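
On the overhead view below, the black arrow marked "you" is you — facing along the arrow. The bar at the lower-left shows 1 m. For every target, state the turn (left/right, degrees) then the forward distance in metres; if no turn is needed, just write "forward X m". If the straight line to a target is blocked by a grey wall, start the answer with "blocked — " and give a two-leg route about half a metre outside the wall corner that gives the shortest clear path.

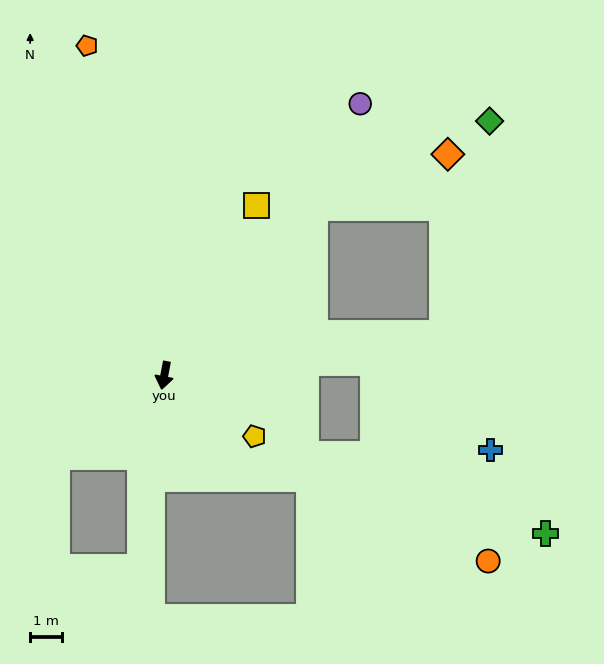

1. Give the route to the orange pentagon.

turn right 156°, forward 10.5 m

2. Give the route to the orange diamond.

blocked — turn left 149°, forward 7.0 m, then turn right 26°, forward 4.4 m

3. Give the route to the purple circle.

turn left 155°, forward 10.4 m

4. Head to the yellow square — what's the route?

turn left 162°, forward 6.0 m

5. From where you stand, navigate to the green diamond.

blocked — turn left 109°, forward 8.7 m, then turn left 69°, forward 6.7 m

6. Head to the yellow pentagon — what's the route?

turn left 67°, forward 3.4 m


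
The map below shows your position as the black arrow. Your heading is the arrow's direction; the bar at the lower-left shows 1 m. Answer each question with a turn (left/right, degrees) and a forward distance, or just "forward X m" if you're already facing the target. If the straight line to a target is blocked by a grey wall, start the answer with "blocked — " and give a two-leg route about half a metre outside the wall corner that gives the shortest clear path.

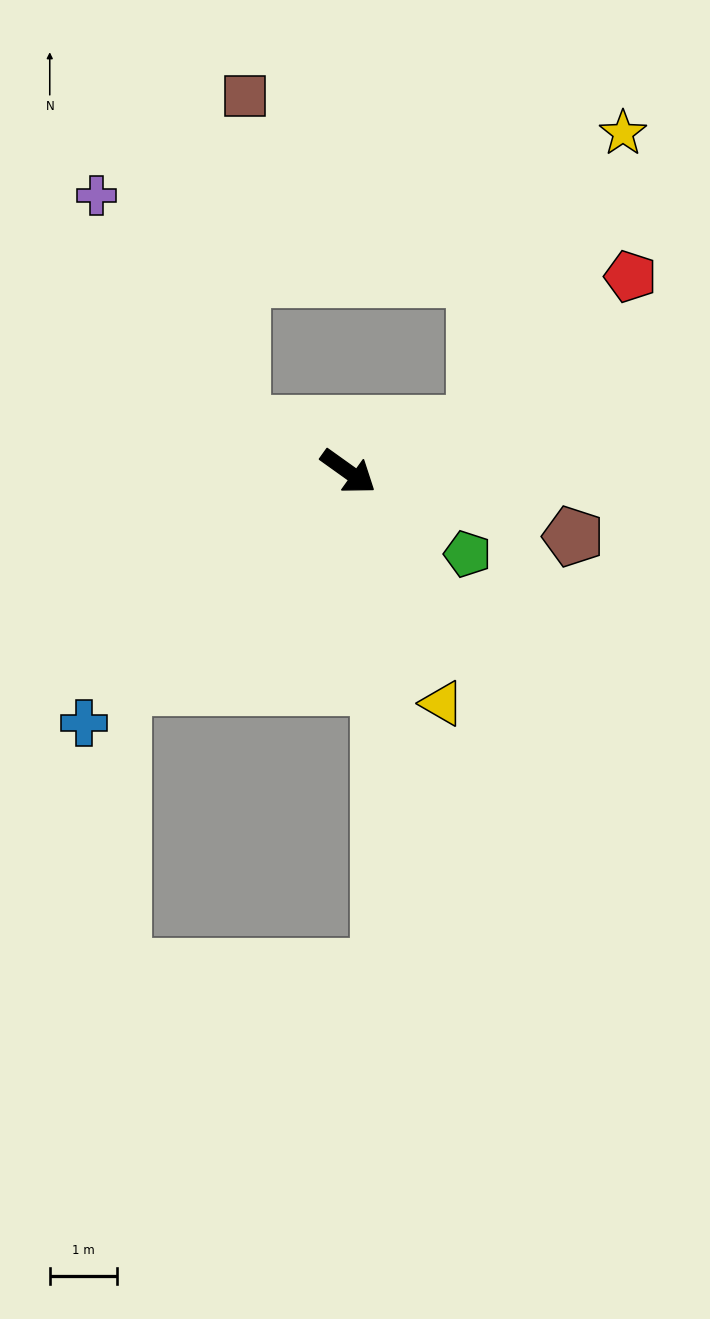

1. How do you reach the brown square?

blocked — turn right 169°, forward 1.7 m, then turn right 66°, forward 4.9 m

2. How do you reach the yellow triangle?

turn right 32°, forward 3.7 m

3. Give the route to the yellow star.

blocked — turn left 56°, forward 2.0 m, then turn left 43°, forward 4.8 m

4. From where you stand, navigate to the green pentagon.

forward 2.2 m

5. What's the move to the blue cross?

turn right 101°, forward 5.4 m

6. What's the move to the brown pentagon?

turn left 19°, forward 3.5 m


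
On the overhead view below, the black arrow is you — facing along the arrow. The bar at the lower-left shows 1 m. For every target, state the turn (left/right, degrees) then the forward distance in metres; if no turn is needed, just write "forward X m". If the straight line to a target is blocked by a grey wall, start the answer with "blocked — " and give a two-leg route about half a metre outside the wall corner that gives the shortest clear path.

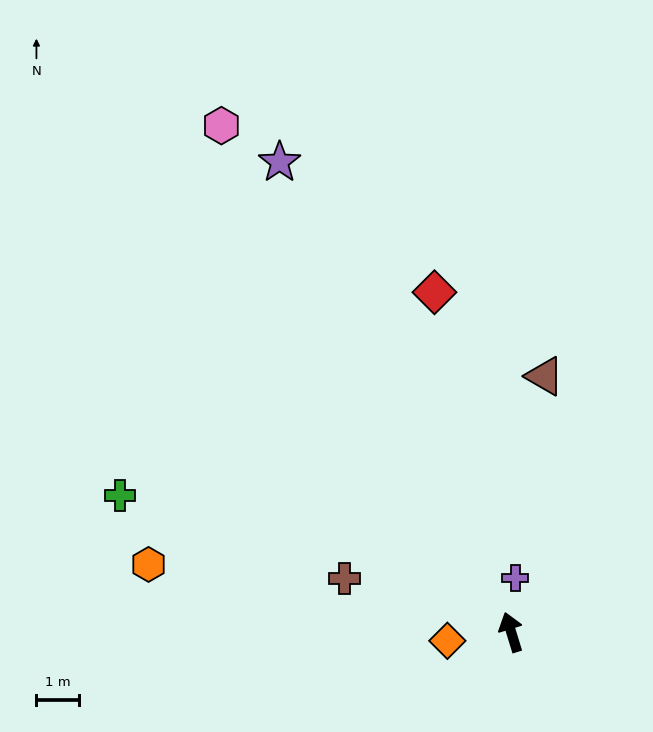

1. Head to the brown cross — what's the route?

turn left 55°, forward 4.1 m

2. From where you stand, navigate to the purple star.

turn left 9°, forward 12.2 m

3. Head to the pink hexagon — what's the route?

turn left 13°, forward 13.6 m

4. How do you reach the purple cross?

turn right 21°, forward 1.3 m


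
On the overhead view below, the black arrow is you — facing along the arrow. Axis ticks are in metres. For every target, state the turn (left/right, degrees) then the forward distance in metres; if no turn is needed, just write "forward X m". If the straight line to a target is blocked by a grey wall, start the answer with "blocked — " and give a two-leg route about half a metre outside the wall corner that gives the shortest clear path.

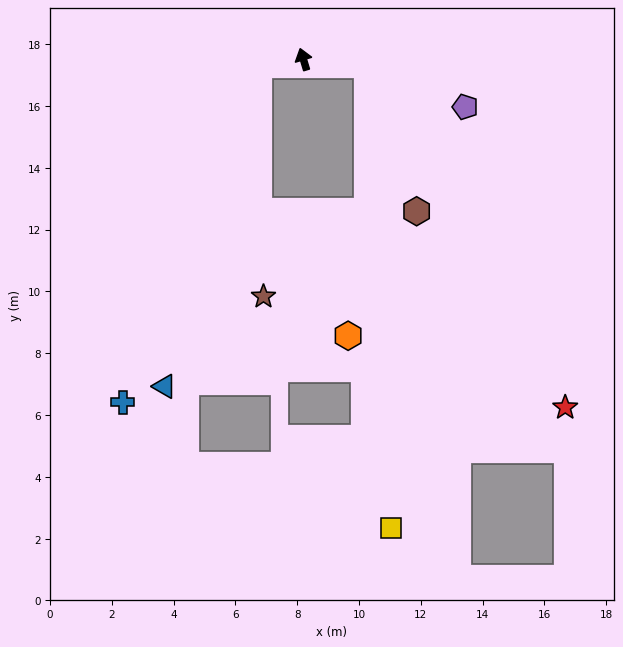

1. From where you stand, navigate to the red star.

blocked — turn right 112°, forward 2.1 m, then turn right 55°, forward 12.8 m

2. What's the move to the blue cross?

blocked — turn left 81°, forward 1.5 m, then turn left 60°, forward 11.8 m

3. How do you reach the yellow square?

blocked — turn right 112°, forward 2.1 m, then turn right 82°, forward 15.0 m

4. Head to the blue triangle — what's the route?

blocked — turn left 81°, forward 1.5 m, then turn left 66°, forward 10.8 m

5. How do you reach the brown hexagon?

blocked — turn right 112°, forward 2.1 m, then turn right 66°, forward 5.0 m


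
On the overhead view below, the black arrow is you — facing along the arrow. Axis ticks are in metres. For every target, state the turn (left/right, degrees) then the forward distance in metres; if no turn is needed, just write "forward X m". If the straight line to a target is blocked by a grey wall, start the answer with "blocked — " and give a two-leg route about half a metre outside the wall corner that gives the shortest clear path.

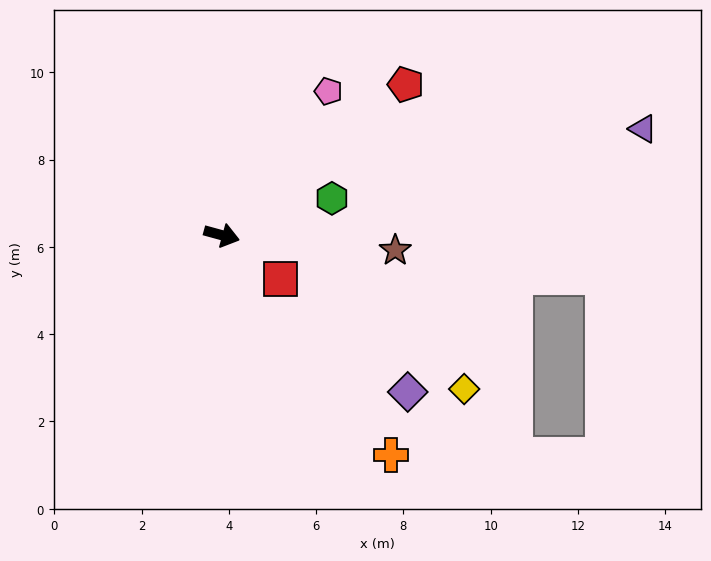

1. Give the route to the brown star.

turn left 10°, forward 4.0 m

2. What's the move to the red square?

turn right 22°, forward 1.7 m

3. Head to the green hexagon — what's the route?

turn left 34°, forward 2.7 m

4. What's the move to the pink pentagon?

turn left 69°, forward 4.1 m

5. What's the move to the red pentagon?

turn left 55°, forward 5.5 m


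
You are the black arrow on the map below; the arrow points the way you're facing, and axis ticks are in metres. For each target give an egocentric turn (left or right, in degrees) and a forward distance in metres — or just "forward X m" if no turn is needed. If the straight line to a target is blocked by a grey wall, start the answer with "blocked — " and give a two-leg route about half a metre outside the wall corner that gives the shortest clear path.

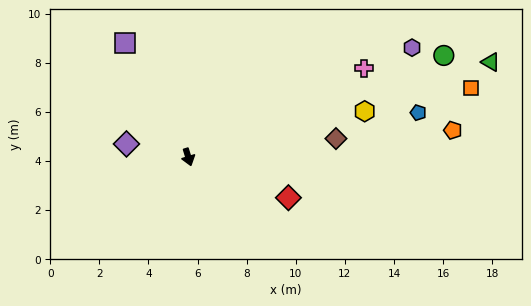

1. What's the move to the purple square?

turn right 168°, forward 5.3 m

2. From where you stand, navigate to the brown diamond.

turn left 80°, forward 6.1 m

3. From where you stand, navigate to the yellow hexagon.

turn left 87°, forward 7.4 m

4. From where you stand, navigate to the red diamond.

turn left 51°, forward 4.4 m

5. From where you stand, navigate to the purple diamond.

turn right 119°, forward 2.6 m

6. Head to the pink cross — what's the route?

turn left 100°, forward 8.0 m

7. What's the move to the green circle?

turn left 95°, forward 11.2 m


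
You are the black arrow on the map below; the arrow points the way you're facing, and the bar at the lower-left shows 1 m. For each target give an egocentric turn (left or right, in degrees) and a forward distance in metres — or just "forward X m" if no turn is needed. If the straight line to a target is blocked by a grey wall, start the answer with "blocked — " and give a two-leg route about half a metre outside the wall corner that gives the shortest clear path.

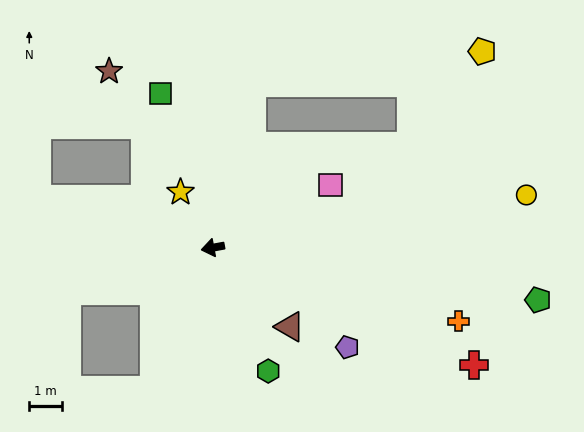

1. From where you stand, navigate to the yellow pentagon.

blocked — turn right 114°, forward 5.1 m, then turn right 69°, forward 7.0 m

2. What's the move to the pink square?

turn right 162°, forward 4.0 m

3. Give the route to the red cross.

turn left 145°, forward 8.6 m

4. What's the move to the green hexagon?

turn left 104°, forward 4.1 m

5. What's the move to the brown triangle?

turn left 124°, forward 3.3 m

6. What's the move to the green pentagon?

turn left 160°, forward 9.9 m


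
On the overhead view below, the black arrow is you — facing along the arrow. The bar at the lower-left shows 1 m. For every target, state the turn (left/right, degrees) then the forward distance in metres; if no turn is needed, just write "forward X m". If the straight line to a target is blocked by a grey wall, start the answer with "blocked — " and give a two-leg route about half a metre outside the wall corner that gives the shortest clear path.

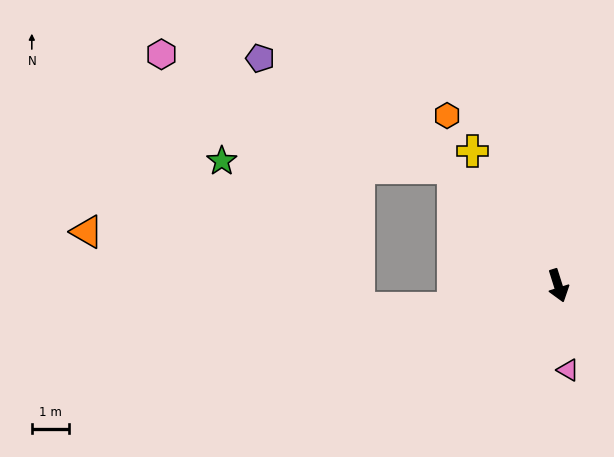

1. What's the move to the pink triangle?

turn right 11°, forward 2.3 m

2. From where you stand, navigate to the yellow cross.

turn right 165°, forward 4.3 m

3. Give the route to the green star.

blocked — turn right 156°, forward 4.2 m, then turn left 47°, forward 6.2 m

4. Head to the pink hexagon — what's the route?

blocked — turn right 156°, forward 4.2 m, then turn left 27°, forward 8.4 m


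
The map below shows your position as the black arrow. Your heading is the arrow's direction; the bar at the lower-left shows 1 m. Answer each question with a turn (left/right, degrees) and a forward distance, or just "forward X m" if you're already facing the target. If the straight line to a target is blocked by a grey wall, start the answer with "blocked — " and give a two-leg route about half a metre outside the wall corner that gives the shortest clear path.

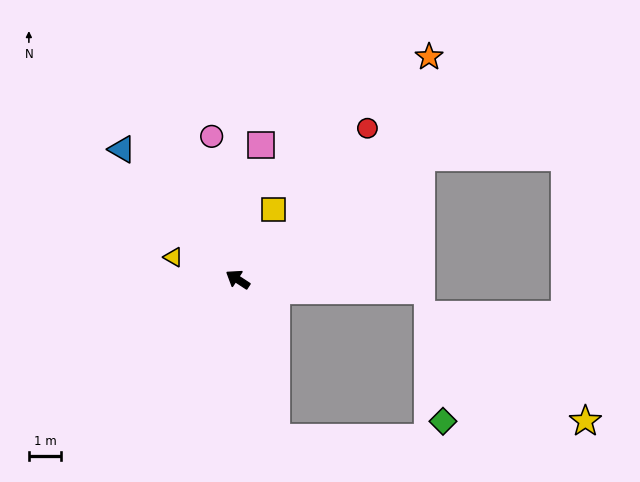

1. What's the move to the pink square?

turn right 67°, forward 4.2 m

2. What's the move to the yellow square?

turn right 84°, forward 2.4 m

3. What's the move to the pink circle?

turn right 46°, forward 4.5 m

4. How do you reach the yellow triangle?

turn left 14°, forward 2.1 m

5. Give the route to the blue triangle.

turn right 15°, forward 5.4 m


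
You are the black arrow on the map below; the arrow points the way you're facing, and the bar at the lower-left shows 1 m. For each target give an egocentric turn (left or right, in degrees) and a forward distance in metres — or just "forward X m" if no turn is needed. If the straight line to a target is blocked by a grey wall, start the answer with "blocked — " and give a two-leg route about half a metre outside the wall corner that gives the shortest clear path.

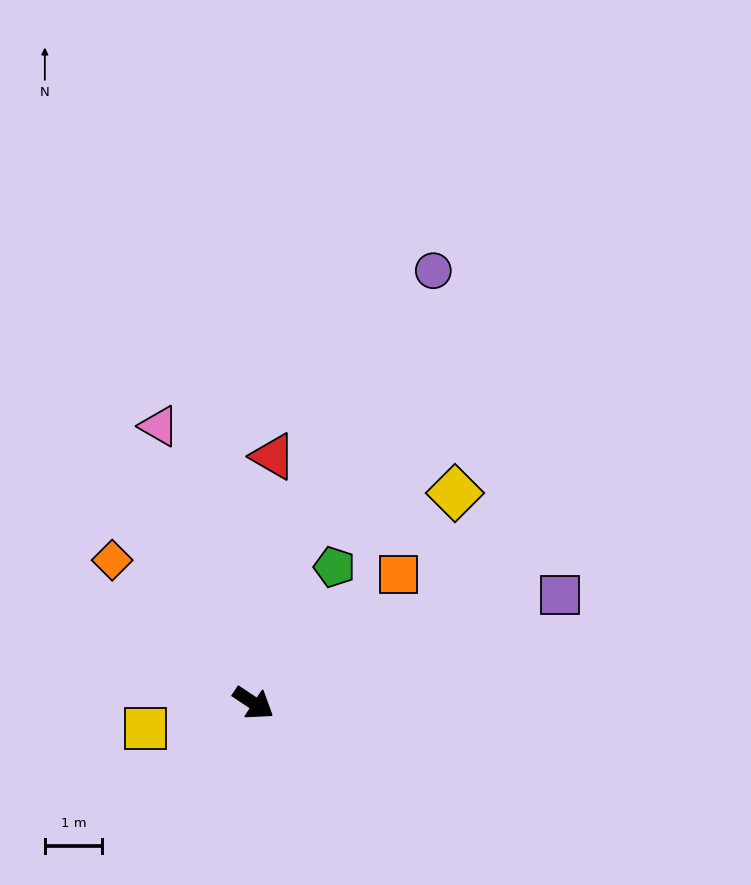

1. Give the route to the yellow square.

turn right 133°, forward 2.0 m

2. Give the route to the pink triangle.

turn left 142°, forward 5.1 m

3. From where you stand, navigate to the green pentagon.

turn left 93°, forward 2.8 m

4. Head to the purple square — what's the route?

turn left 53°, forward 5.7 m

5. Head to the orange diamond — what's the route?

turn left 168°, forward 3.5 m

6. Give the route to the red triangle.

turn left 119°, forward 4.3 m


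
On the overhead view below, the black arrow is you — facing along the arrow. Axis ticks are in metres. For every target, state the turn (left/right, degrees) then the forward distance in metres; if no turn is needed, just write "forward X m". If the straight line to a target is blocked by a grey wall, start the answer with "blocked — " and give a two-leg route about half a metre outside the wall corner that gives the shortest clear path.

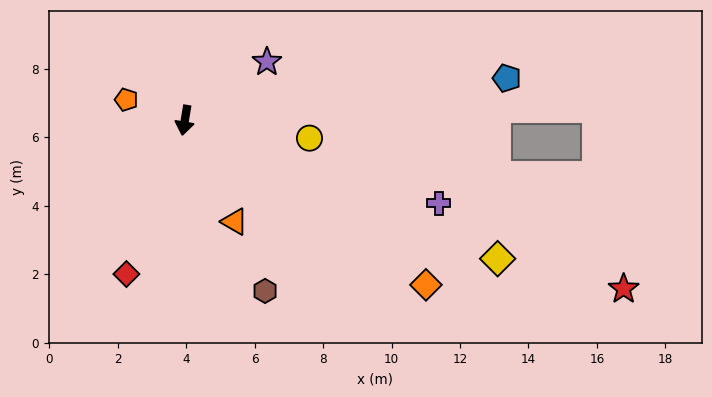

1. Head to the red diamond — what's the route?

turn right 11°, forward 4.8 m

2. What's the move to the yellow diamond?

turn left 76°, forward 10.0 m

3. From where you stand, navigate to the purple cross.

turn left 81°, forward 7.8 m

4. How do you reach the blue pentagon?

turn left 107°, forward 9.5 m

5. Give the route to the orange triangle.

turn left 36°, forward 3.3 m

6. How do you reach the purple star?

turn left 135°, forward 2.9 m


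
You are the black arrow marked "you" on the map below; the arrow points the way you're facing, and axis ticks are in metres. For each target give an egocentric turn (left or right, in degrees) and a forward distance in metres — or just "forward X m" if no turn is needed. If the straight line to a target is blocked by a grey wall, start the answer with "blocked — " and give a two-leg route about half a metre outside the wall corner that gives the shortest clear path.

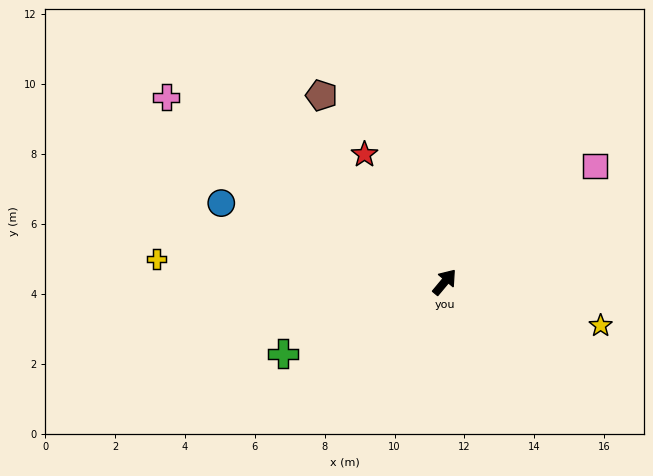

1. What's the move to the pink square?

turn right 12°, forward 5.4 m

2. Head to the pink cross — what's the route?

turn left 96°, forward 9.6 m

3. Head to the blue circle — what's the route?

turn left 110°, forward 6.8 m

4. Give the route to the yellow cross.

turn left 125°, forward 8.3 m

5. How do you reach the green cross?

turn left 154°, forward 5.1 m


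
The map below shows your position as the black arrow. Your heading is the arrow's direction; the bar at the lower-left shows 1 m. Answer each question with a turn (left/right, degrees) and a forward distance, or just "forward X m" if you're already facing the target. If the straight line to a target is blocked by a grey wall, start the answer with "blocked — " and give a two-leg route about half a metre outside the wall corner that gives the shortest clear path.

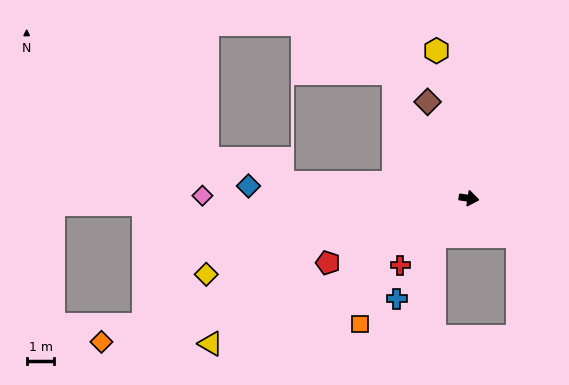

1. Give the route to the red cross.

turn right 127°, forward 3.5 m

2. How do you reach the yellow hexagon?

turn left 111°, forward 5.5 m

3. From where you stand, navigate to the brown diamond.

turn left 122°, forward 3.8 m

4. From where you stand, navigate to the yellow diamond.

turn right 155°, forward 9.9 m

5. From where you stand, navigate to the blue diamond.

turn right 175°, forward 8.0 m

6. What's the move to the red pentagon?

turn right 147°, forward 5.6 m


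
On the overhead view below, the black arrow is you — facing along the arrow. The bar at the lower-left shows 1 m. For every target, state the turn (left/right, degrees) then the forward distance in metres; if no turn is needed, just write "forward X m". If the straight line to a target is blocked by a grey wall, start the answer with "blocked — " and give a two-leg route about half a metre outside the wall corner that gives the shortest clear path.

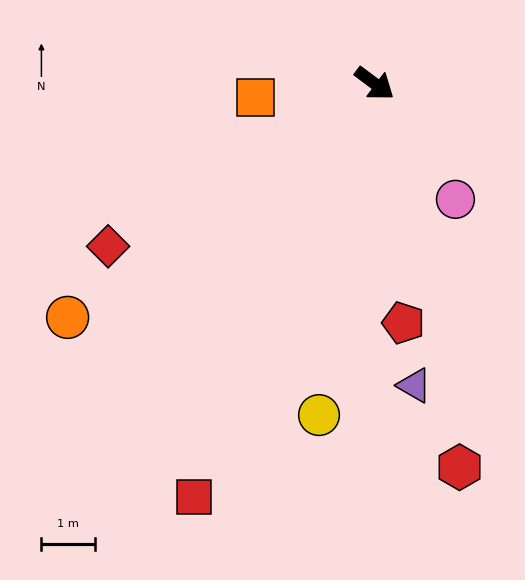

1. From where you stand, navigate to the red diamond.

turn right 112°, forward 5.8 m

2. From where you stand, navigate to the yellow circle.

turn right 63°, forward 6.2 m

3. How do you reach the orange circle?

turn right 106°, forward 7.2 m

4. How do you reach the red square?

turn right 77°, forward 8.4 m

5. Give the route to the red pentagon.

turn right 46°, forward 4.5 m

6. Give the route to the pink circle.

turn right 18°, forward 2.6 m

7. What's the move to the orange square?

turn right 137°, forward 2.2 m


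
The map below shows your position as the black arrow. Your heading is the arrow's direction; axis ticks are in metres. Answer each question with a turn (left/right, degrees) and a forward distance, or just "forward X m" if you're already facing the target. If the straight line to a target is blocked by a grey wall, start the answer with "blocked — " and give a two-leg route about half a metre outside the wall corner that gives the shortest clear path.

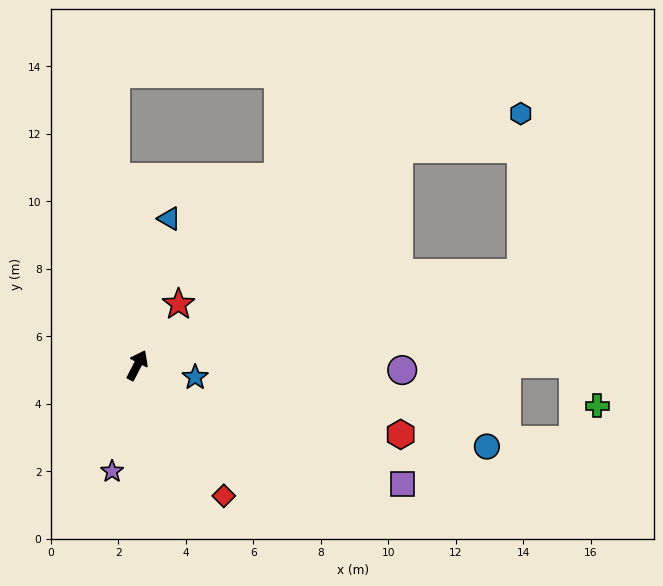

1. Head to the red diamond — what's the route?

turn right 119°, forward 4.6 m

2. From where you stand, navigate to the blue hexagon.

blocked — turn right 49°, forward 11.7 m, then turn left 76°, forward 4.7 m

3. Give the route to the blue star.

turn right 74°, forward 1.8 m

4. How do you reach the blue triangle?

turn left 15°, forward 4.5 m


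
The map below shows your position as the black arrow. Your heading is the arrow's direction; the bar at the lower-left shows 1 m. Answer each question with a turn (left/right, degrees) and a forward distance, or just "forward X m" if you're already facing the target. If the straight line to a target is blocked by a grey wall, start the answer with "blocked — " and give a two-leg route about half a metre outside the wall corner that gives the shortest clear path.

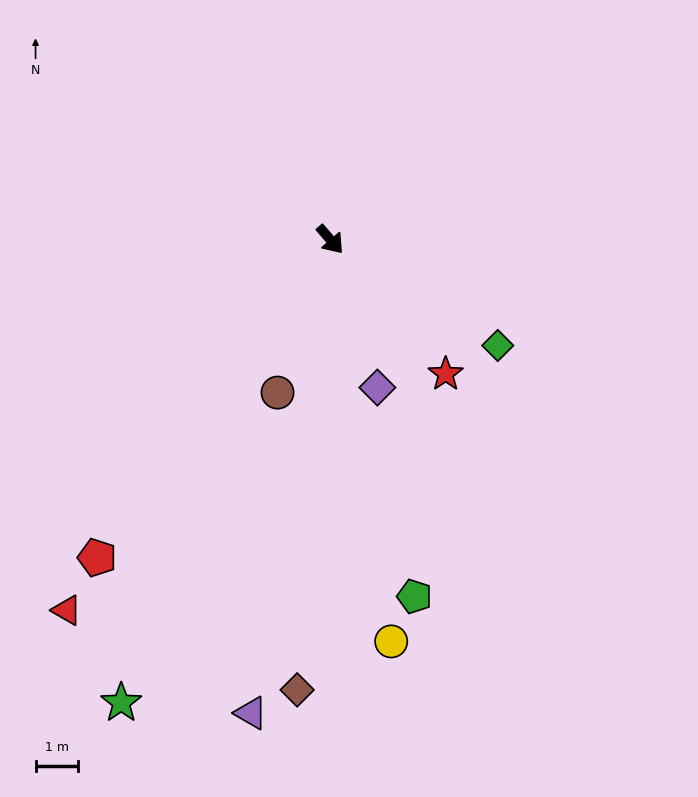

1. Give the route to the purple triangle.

turn right 50°, forward 11.3 m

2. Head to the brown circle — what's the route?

turn right 60°, forward 3.8 m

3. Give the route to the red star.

forward 4.2 m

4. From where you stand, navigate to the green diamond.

turn left 17°, forward 4.6 m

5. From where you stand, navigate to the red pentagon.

turn right 77°, forward 9.3 m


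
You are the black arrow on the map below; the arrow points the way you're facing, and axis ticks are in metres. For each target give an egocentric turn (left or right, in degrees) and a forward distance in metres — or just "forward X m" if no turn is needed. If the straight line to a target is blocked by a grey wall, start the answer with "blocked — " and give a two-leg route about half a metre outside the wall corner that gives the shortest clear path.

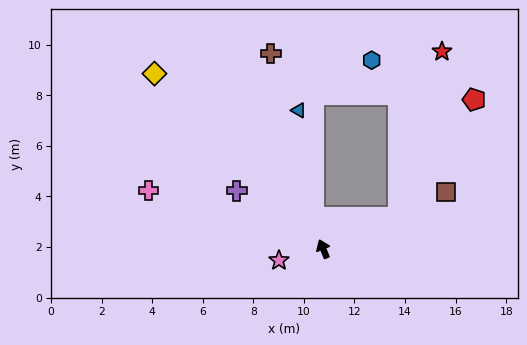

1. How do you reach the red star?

blocked — turn right 90°, forward 3.2 m, then turn left 53°, forward 6.8 m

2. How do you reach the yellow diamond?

turn left 21°, forward 9.6 m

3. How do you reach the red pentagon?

blocked — turn right 90°, forward 3.2 m, then turn left 35°, forward 5.6 m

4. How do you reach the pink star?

turn left 82°, forward 1.8 m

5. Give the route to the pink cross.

turn left 49°, forward 7.3 m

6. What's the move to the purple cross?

turn left 34°, forward 4.1 m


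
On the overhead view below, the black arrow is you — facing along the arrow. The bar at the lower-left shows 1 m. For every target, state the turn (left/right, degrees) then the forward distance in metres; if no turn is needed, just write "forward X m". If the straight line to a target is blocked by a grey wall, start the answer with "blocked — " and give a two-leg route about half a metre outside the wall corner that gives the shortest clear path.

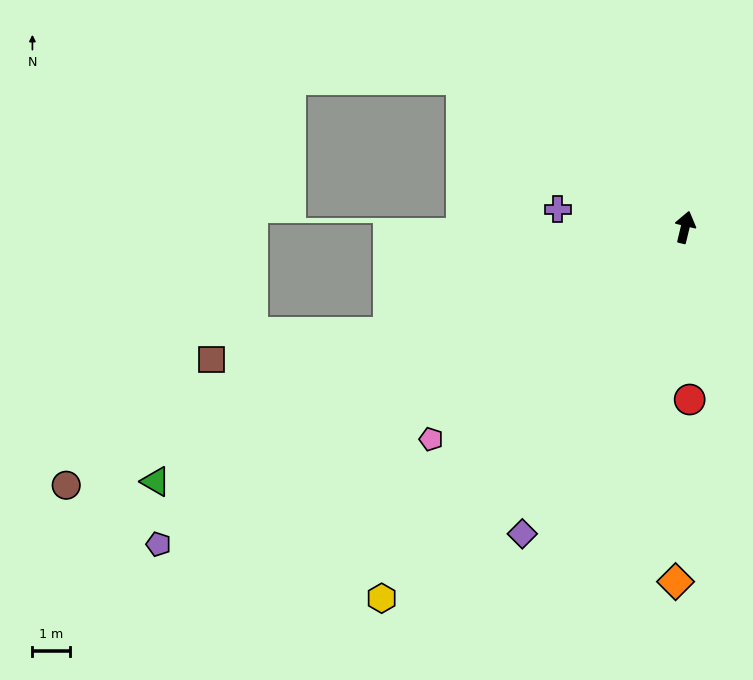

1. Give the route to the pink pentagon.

turn left 143°, forward 8.9 m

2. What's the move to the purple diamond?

turn left 166°, forward 9.3 m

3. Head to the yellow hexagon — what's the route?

turn left 154°, forward 12.9 m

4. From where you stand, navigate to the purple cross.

turn left 96°, forward 3.5 m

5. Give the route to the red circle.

turn right 165°, forward 4.6 m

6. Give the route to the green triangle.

turn left 129°, forward 15.8 m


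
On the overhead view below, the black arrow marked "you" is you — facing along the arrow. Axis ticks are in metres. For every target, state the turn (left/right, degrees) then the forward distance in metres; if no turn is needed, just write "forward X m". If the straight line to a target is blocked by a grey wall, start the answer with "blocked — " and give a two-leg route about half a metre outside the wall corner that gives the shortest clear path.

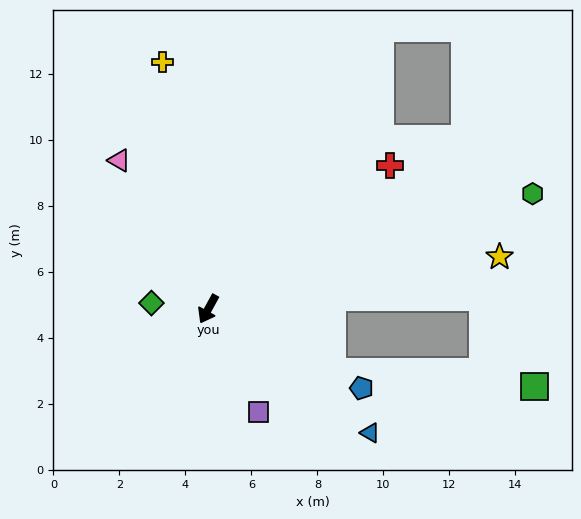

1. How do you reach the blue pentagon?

turn left 91°, forward 5.2 m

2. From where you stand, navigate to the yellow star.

turn left 129°, forward 9.0 m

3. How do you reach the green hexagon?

turn left 138°, forward 10.4 m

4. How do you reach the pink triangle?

turn right 120°, forward 5.2 m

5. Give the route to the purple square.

turn left 55°, forward 3.5 m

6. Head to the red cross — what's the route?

turn left 157°, forward 7.0 m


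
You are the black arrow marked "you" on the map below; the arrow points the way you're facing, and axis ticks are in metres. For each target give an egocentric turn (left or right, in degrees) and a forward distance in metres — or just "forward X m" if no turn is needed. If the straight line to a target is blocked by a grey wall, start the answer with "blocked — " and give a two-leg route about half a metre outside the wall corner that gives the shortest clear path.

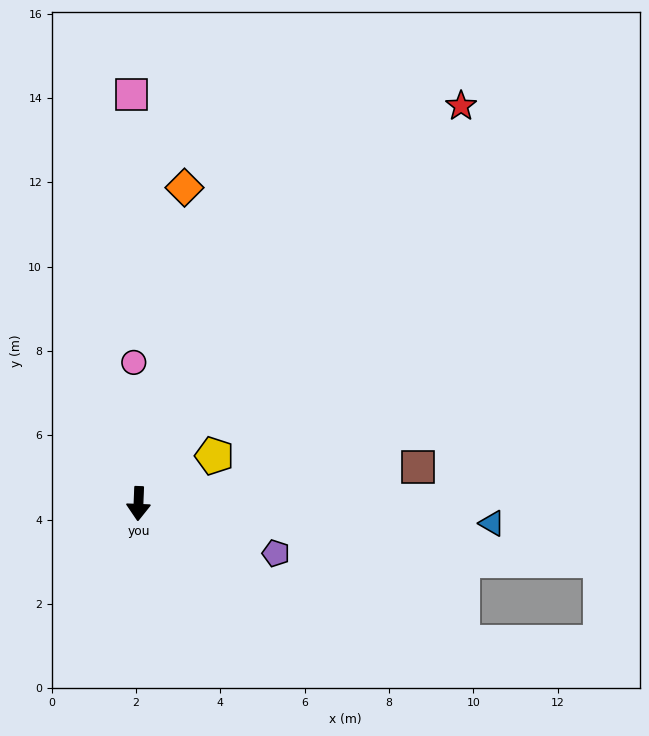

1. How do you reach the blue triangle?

turn left 89°, forward 8.4 m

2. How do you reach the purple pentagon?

turn left 72°, forward 3.5 m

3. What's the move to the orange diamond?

turn left 174°, forward 7.6 m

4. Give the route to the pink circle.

turn right 176°, forward 3.4 m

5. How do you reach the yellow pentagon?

turn left 124°, forward 2.1 m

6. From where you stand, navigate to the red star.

turn left 143°, forward 12.1 m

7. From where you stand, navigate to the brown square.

turn left 100°, forward 6.7 m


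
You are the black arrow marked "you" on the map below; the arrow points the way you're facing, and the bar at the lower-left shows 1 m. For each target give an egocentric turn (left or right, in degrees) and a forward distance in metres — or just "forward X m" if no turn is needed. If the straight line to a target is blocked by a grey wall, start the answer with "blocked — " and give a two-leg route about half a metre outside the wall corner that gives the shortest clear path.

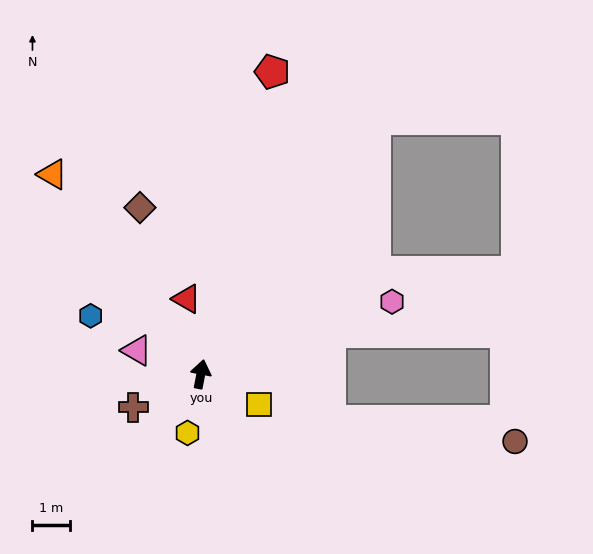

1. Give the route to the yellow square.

turn right 106°, forward 1.8 m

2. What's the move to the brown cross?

turn left 127°, forward 2.0 m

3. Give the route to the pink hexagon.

turn right 58°, forward 5.5 m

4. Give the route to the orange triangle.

turn left 48°, forward 6.7 m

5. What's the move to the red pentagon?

turn right 2°, forward 8.3 m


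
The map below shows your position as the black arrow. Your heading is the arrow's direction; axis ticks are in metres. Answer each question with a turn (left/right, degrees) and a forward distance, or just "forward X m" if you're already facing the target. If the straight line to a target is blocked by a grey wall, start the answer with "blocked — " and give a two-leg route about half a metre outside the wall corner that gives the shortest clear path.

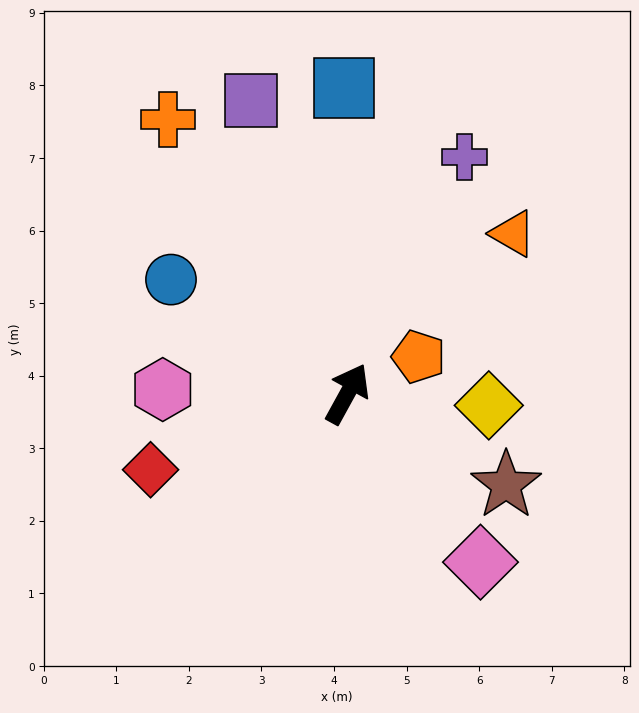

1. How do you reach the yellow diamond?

turn right 66°, forward 2.0 m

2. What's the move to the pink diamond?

turn right 113°, forward 3.0 m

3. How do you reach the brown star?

turn right 91°, forward 2.5 m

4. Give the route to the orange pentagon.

turn right 34°, forward 1.1 m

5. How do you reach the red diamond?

turn left 140°, forward 2.9 m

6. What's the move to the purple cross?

turn left 2°, forward 3.6 m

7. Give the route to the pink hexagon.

turn left 118°, forward 2.5 m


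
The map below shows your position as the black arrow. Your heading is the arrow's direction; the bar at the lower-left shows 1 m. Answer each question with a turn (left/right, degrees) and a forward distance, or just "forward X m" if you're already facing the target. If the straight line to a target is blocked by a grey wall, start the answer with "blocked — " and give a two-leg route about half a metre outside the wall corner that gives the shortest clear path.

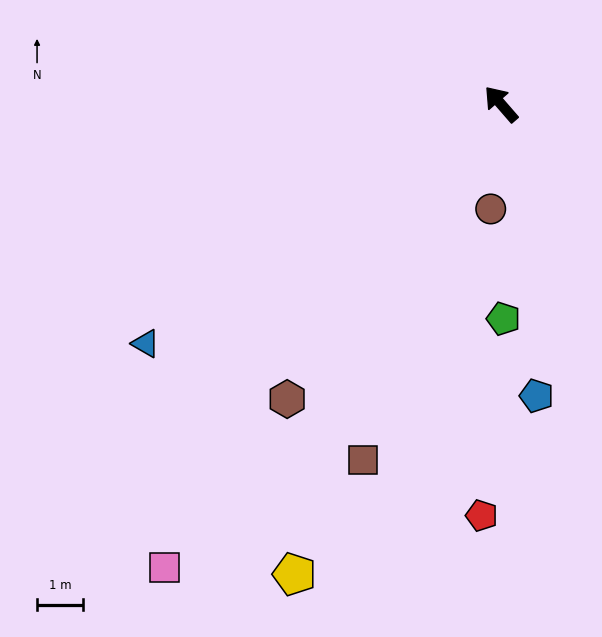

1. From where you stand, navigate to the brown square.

turn left 118°, forward 8.3 m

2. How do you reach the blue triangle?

turn left 83°, forward 9.3 m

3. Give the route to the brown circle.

turn left 133°, forward 2.3 m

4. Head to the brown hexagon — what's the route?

turn left 103°, forward 7.9 m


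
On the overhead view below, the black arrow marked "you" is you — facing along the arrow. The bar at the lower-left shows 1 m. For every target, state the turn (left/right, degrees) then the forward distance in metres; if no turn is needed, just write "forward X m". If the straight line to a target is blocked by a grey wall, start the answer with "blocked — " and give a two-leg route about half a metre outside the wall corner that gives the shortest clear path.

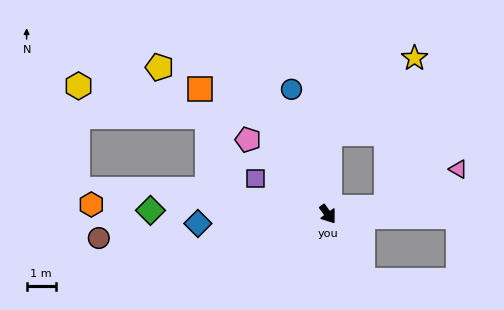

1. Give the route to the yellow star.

blocked — turn left 142°, forward 2.7 m, then turn right 46°, forward 3.9 m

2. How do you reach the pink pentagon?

turn right 169°, forward 3.7 m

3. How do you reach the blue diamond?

turn right 122°, forward 4.4 m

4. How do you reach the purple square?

turn right 152°, forward 2.8 m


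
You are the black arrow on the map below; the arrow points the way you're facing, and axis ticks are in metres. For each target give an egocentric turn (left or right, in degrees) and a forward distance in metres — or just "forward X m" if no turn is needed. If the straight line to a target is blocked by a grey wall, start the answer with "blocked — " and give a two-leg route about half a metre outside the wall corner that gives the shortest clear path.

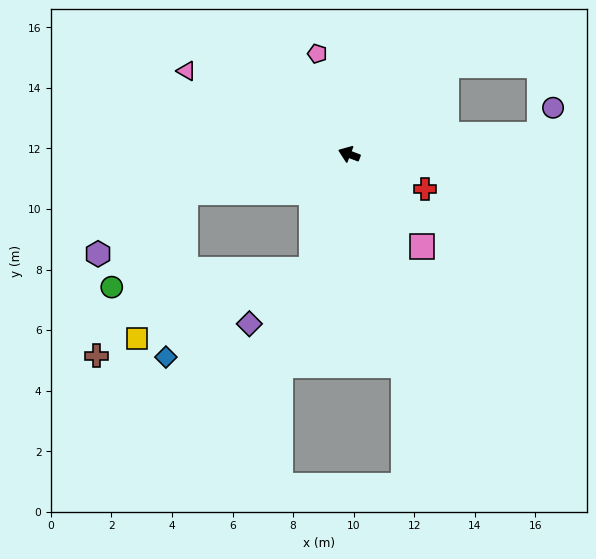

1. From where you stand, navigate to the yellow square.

blocked — turn left 93°, forward 4.0 m, then turn right 51°, forward 6.2 m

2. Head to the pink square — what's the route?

turn left 149°, forward 3.9 m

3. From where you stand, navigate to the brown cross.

blocked — turn left 34°, forward 5.6 m, then turn left 48°, forward 6.1 m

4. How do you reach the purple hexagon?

blocked — turn left 34°, forward 5.6 m, then turn left 22°, forward 3.5 m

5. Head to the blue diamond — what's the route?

blocked — turn left 34°, forward 5.6 m, then turn left 70°, forward 5.5 m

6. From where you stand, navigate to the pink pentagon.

turn right 52°, forward 3.5 m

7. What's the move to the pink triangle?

turn right 6°, forward 6.0 m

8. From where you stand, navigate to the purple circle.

blocked — turn right 153°, forward 6.3 m, then turn left 57°, forward 1.0 m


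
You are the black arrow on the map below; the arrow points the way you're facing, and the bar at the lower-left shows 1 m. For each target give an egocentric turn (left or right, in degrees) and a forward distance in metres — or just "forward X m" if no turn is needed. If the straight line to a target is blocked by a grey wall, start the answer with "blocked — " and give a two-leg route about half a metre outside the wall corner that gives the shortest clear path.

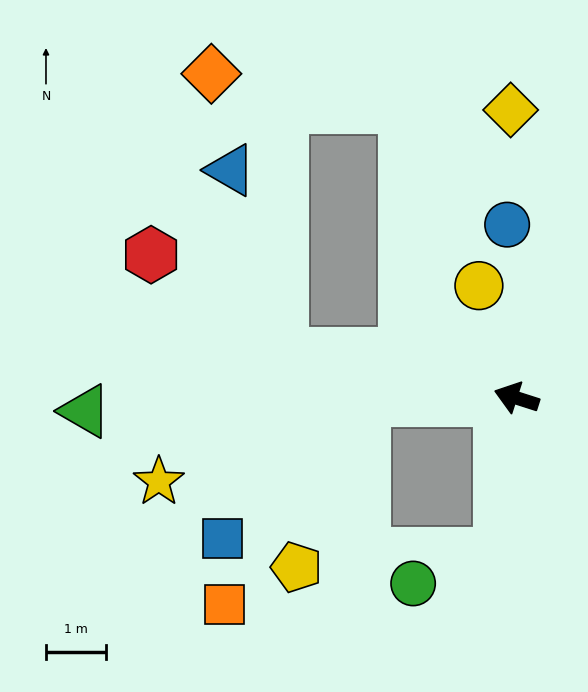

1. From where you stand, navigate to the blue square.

blocked — turn left 19°, forward 2.5 m, then turn left 43°, forward 3.3 m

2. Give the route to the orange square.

blocked — turn left 19°, forward 2.5 m, then turn left 54°, forward 4.1 m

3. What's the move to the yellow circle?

turn right 54°, forward 2.0 m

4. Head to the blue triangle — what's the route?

blocked — turn left 7°, forward 4.0 m, then turn right 63°, forward 3.2 m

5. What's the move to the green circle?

blocked — turn left 101°, forward 2.6 m, then turn right 64°, forward 1.5 m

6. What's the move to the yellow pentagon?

blocked — turn left 19°, forward 2.5 m, then turn left 66°, forward 3.0 m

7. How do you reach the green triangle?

turn left 20°, forward 7.2 m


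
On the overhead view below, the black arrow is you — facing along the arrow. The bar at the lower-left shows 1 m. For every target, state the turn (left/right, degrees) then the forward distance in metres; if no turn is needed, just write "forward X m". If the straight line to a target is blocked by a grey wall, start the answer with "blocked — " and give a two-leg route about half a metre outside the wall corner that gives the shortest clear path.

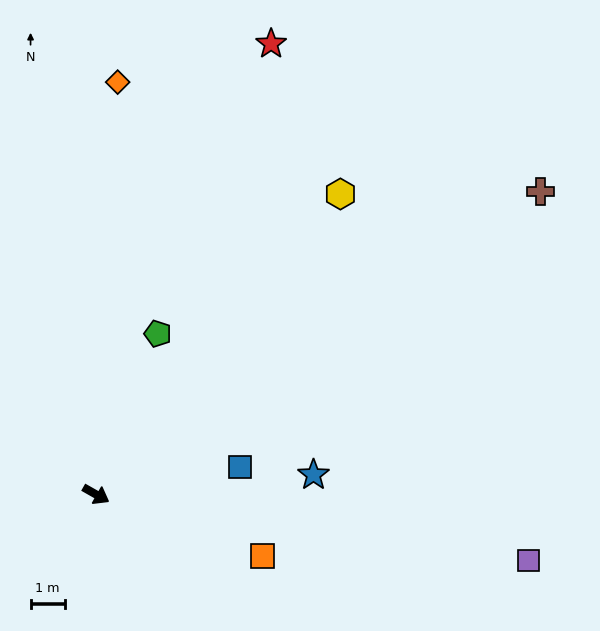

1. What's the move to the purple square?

turn left 21°, forward 12.9 m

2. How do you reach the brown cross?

turn left 64°, forward 15.8 m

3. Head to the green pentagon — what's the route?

turn left 99°, forward 5.1 m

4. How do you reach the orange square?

turn left 9°, forward 5.2 m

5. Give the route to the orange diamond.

turn left 117°, forward 12.2 m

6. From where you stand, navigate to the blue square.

turn left 40°, forward 4.3 m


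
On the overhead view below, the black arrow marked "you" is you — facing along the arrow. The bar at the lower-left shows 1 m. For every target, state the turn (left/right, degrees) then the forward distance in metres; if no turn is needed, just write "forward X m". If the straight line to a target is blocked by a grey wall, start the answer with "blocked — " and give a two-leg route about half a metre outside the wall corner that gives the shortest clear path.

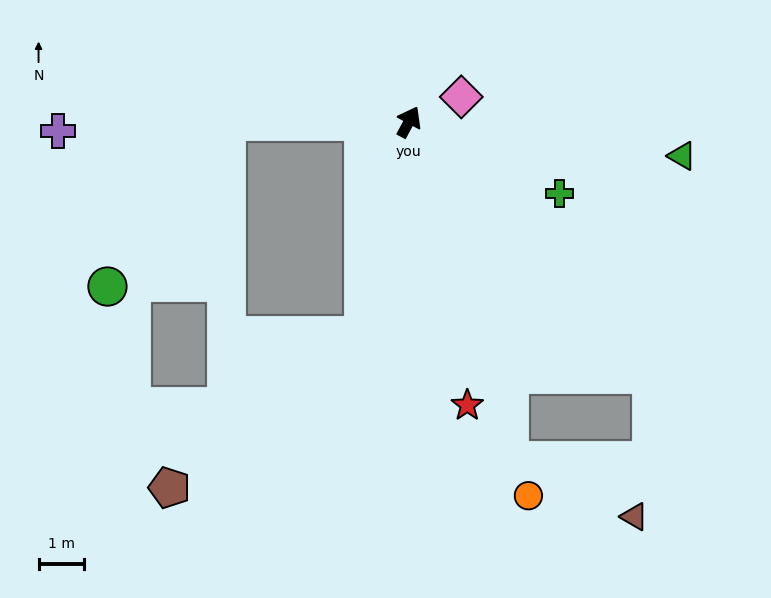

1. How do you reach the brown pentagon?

blocked — turn right 164°, forward 4.8 m, then turn right 40°, forward 5.4 m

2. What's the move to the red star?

turn right 140°, forward 6.3 m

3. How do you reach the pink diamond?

turn right 36°, forward 1.3 m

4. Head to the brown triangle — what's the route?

blocked — turn right 135°, forward 7.8 m, then turn left 49°, forward 3.0 m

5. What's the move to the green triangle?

turn right 69°, forward 6.0 m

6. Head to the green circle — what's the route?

blocked — turn left 118°, forward 4.0 m, then turn left 54°, forward 4.5 m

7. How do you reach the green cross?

turn right 87°, forward 3.6 m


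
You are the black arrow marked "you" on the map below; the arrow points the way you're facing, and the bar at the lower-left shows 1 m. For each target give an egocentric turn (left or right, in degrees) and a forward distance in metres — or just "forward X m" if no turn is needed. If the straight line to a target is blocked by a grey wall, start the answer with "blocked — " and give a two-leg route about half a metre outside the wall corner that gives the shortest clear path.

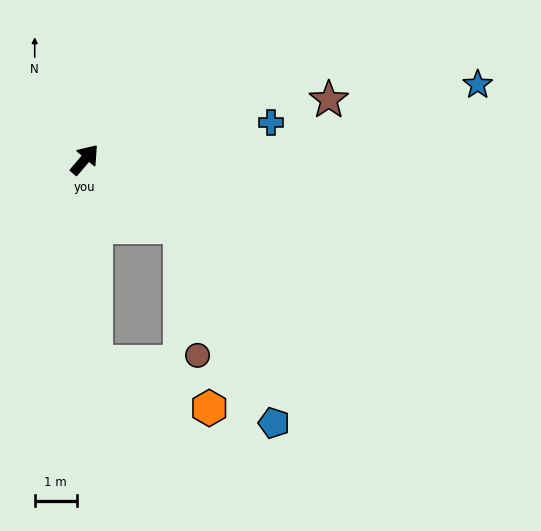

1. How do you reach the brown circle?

blocked — turn right 84°, forward 2.8 m, then turn right 48°, forward 3.1 m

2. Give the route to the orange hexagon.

blocked — turn right 137°, forward 4.8 m, then turn left 66°, forward 2.9 m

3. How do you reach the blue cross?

turn right 38°, forward 4.5 m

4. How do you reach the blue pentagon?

blocked — turn right 84°, forward 2.8 m, then turn right 30°, forward 5.1 m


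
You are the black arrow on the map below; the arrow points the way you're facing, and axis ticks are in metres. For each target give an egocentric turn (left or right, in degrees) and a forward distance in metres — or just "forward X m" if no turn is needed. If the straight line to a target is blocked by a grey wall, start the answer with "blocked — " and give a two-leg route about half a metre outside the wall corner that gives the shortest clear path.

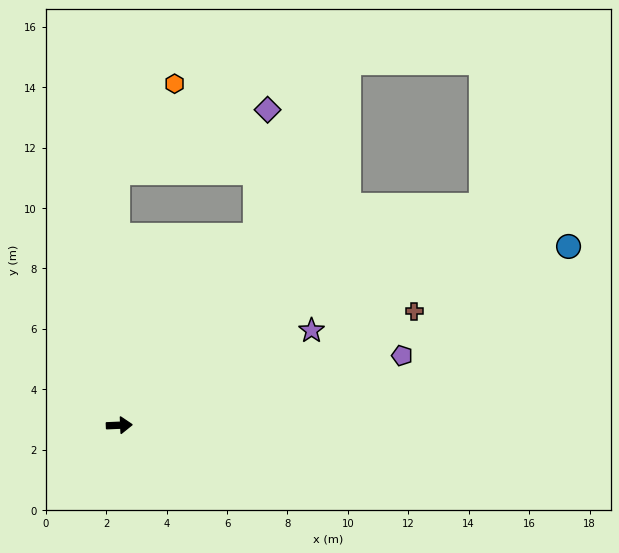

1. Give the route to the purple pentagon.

turn left 11°, forward 9.6 m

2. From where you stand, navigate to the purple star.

turn left 24°, forward 7.1 m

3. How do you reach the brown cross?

turn left 19°, forward 10.5 m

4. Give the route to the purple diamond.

blocked — turn left 52°, forward 7.7 m, then turn left 30°, forward 4.2 m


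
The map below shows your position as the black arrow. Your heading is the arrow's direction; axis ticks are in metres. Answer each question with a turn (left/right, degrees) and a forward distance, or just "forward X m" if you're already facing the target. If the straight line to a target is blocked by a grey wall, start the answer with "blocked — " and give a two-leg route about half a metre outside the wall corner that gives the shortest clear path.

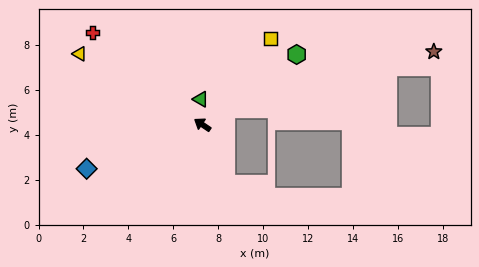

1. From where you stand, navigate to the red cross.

turn right 6°, forward 6.4 m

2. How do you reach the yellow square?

turn right 94°, forward 4.9 m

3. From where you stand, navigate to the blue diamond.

turn left 55°, forward 5.5 m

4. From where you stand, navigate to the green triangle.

turn right 52°, forward 1.1 m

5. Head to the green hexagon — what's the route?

turn right 109°, forward 5.2 m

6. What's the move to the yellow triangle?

turn left 4°, forward 6.3 m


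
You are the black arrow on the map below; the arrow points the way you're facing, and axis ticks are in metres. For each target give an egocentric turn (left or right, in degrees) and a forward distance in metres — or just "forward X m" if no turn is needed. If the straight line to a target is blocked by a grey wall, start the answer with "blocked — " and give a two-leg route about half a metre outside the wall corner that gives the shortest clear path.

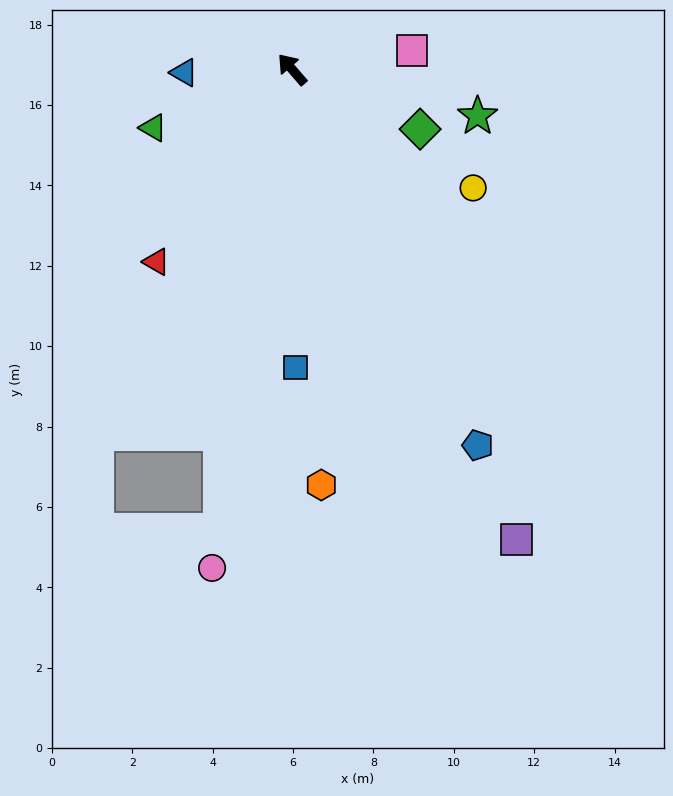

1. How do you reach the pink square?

turn right 122°, forward 3.0 m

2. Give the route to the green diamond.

turn right 156°, forward 3.5 m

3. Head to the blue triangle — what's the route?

turn left 51°, forward 2.7 m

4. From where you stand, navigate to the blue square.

turn left 140°, forward 7.4 m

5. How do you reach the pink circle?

turn left 130°, forward 12.6 m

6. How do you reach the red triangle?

turn left 104°, forward 5.9 m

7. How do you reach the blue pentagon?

turn left 165°, forward 10.4 m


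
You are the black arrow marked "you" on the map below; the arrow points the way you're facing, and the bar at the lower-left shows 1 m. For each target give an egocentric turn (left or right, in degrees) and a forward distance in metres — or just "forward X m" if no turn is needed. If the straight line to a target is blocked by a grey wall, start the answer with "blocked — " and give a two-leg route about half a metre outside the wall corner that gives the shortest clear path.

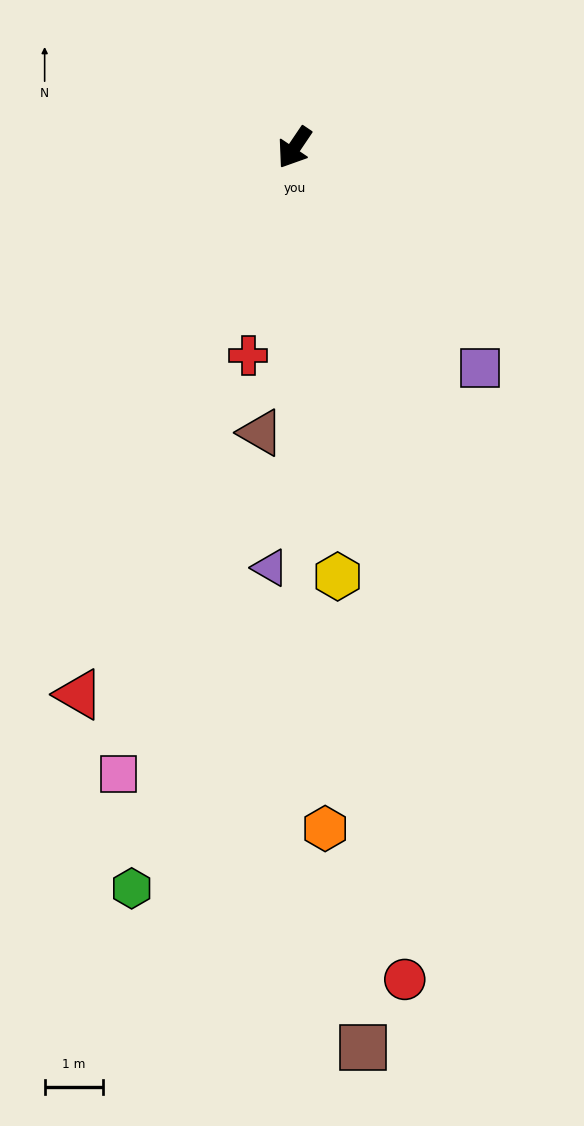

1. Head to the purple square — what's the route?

turn left 74°, forward 4.9 m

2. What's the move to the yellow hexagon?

turn left 40°, forward 7.4 m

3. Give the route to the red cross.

turn left 21°, forward 3.7 m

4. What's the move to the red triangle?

turn left 13°, forward 10.1 m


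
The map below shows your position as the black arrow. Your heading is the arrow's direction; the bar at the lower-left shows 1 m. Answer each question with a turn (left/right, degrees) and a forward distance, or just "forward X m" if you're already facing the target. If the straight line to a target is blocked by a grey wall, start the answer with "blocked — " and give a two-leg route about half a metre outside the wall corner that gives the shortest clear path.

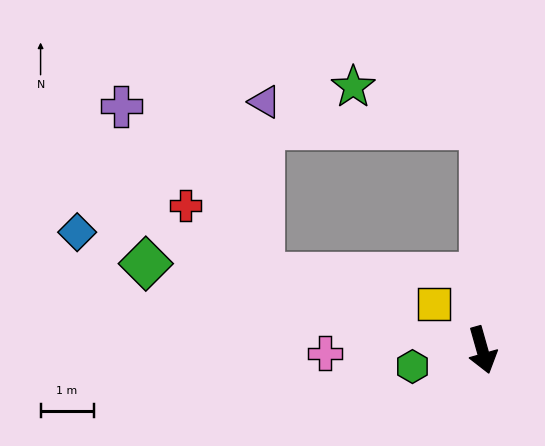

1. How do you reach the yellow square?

turn right 149°, forward 1.3 m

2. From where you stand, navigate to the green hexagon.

turn right 92°, forward 1.4 m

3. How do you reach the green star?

blocked — turn left 164°, forward 4.2 m, then turn left 73°, forward 2.6 m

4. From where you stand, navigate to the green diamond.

turn right 120°, forward 6.6 m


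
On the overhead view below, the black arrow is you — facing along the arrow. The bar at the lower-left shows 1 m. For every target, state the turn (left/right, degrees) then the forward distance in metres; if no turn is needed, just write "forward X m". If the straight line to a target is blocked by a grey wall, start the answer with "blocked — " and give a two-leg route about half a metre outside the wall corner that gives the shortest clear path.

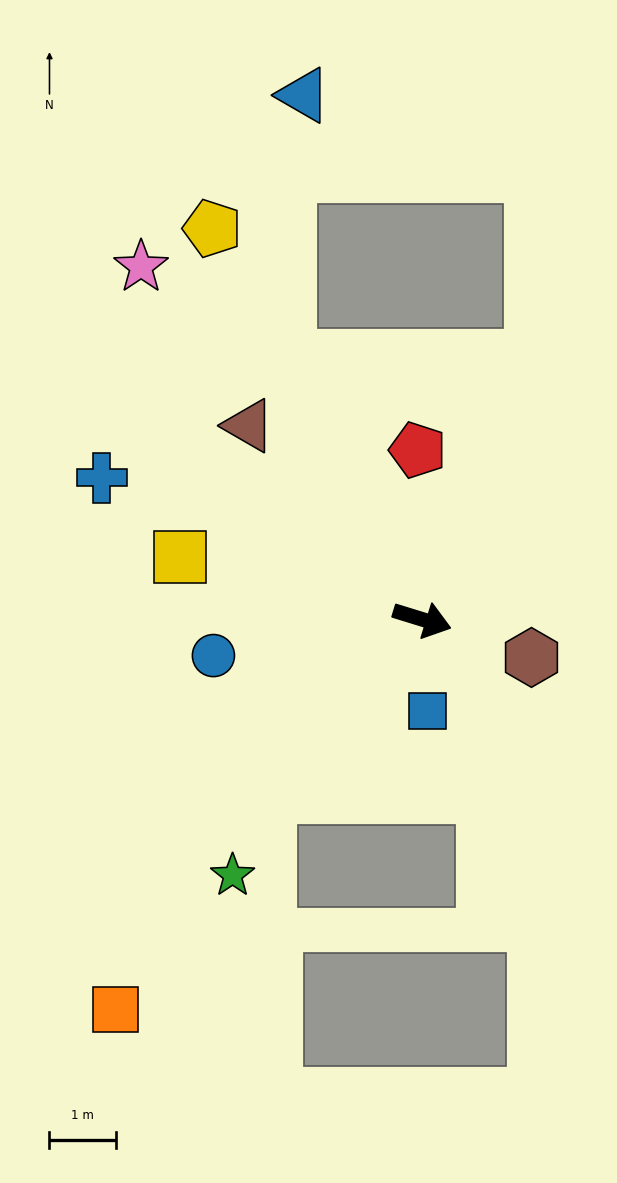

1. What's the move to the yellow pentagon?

turn left 135°, forward 6.7 m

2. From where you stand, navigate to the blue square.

turn right 70°, forward 1.4 m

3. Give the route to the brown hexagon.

turn right 2°, forward 1.7 m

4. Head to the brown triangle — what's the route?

turn left 149°, forward 3.9 m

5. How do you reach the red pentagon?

turn left 109°, forward 2.5 m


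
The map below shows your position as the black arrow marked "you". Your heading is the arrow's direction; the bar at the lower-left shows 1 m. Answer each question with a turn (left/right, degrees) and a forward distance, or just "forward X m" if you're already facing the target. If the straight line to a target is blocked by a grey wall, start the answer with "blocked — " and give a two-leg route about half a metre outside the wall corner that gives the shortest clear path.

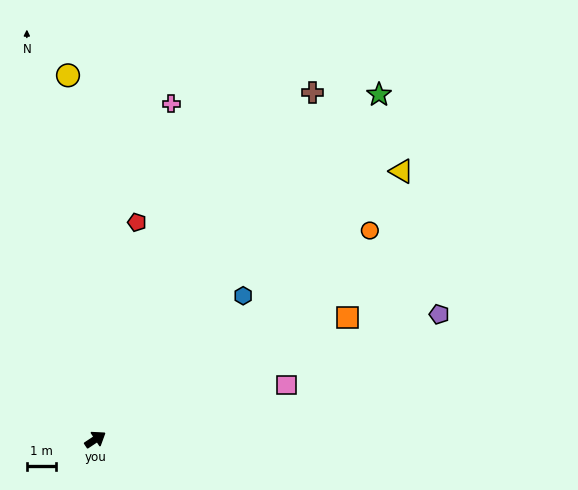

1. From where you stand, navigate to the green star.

turn left 17°, forward 15.5 m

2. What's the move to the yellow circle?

turn left 61°, forward 12.7 m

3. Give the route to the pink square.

turn right 18°, forward 6.9 m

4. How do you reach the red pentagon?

turn left 46°, forward 7.7 m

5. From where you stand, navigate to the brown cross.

turn left 24°, forward 14.2 m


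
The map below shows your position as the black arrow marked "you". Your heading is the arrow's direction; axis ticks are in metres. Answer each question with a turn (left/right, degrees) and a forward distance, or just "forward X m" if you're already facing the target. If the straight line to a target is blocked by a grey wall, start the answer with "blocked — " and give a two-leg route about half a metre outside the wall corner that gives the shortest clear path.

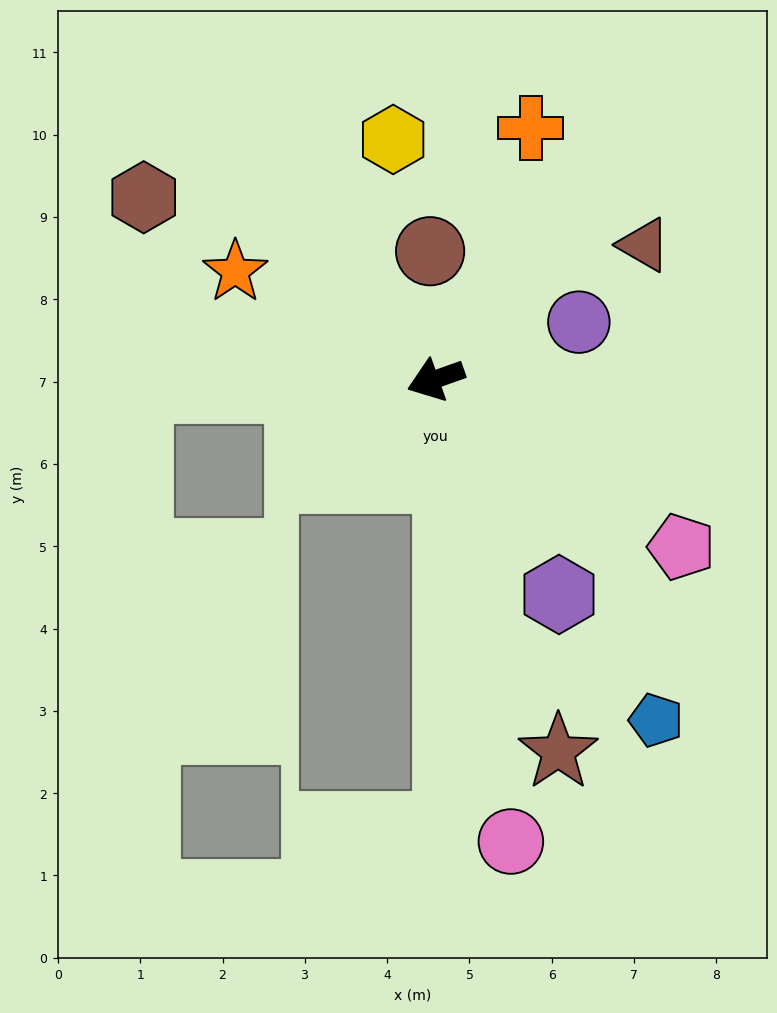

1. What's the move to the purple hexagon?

turn left 100°, forward 3.0 m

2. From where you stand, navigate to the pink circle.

turn left 80°, forward 5.7 m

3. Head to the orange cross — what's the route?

turn right 130°, forward 3.3 m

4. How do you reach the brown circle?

turn right 107°, forward 1.6 m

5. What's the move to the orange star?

turn right 48°, forward 2.8 m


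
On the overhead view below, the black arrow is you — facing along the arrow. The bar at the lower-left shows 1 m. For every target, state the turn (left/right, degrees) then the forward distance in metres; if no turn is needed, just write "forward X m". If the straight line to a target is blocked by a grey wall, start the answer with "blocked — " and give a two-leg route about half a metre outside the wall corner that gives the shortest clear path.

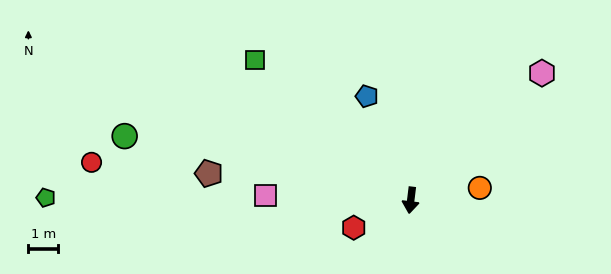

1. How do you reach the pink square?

turn right 85°, forward 4.9 m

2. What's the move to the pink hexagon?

turn left 141°, forward 6.1 m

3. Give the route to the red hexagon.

turn right 57°, forward 2.1 m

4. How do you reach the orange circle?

turn left 107°, forward 2.3 m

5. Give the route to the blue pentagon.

turn right 150°, forward 3.8 m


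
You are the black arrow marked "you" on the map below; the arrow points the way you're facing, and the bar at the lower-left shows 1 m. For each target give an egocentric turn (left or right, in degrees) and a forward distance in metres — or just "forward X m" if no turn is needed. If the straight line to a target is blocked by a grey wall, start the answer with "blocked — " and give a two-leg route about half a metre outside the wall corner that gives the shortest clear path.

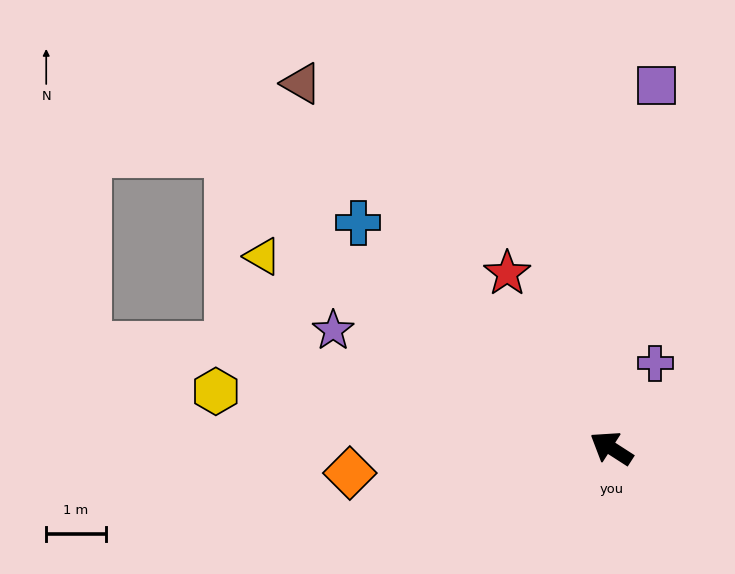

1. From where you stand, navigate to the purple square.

turn right 64°, forward 6.1 m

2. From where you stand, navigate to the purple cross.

turn right 85°, forward 1.6 m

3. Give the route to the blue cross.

turn right 9°, forward 5.7 m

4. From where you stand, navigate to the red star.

turn right 26°, forward 3.4 m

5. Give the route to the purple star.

turn left 10°, forward 5.1 m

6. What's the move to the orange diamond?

turn left 38°, forward 4.4 m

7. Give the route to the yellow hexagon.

turn left 25°, forward 6.7 m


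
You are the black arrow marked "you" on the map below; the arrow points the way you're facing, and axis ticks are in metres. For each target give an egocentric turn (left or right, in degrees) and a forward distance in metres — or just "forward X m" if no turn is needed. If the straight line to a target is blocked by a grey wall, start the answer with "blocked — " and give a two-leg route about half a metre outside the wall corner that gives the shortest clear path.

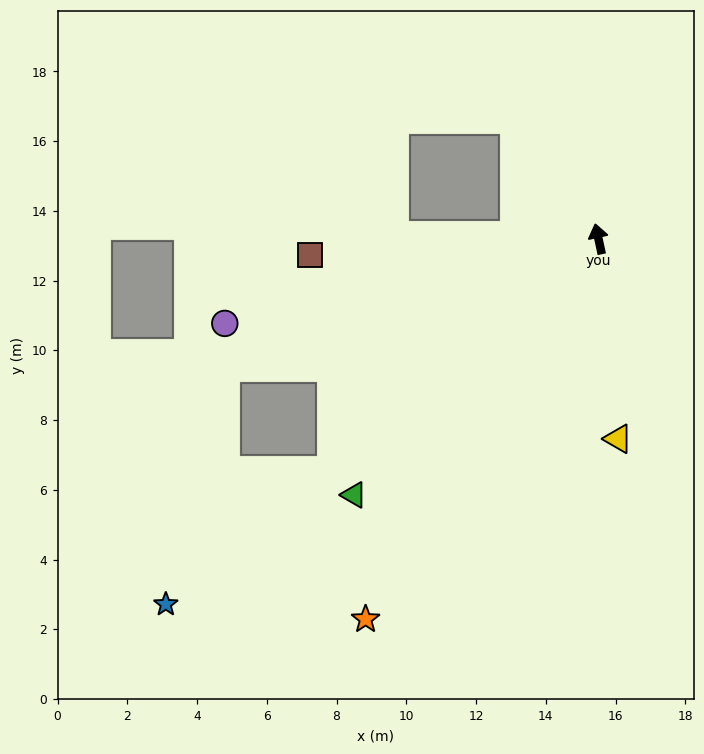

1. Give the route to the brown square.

turn left 81°, forward 8.3 m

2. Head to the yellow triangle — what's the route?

turn left 173°, forward 5.8 m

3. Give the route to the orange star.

turn left 136°, forward 12.8 m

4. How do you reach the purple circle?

turn left 90°, forward 11.0 m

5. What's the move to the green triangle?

turn left 124°, forward 10.2 m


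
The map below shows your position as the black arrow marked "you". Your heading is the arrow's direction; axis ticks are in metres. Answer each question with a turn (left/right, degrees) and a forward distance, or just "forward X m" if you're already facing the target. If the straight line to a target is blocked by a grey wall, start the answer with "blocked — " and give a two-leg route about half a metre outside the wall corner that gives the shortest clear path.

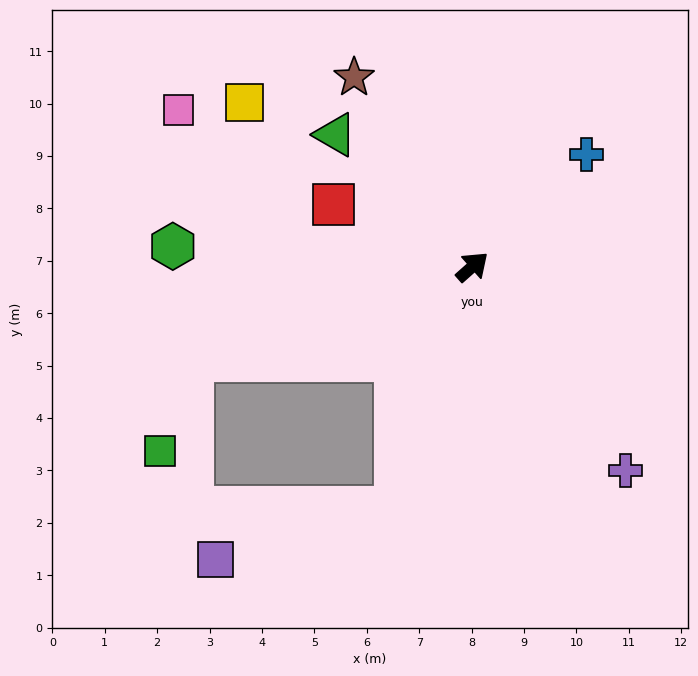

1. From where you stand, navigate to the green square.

blocked — turn left 157°, forward 5.6 m, then turn left 52°, forward 1.9 m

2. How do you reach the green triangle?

turn left 94°, forward 3.6 m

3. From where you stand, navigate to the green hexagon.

turn left 135°, forward 5.7 m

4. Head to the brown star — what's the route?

turn left 80°, forward 4.3 m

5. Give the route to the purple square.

blocked — turn right 149°, forward 4.8 m, then turn right 57°, forward 3.6 m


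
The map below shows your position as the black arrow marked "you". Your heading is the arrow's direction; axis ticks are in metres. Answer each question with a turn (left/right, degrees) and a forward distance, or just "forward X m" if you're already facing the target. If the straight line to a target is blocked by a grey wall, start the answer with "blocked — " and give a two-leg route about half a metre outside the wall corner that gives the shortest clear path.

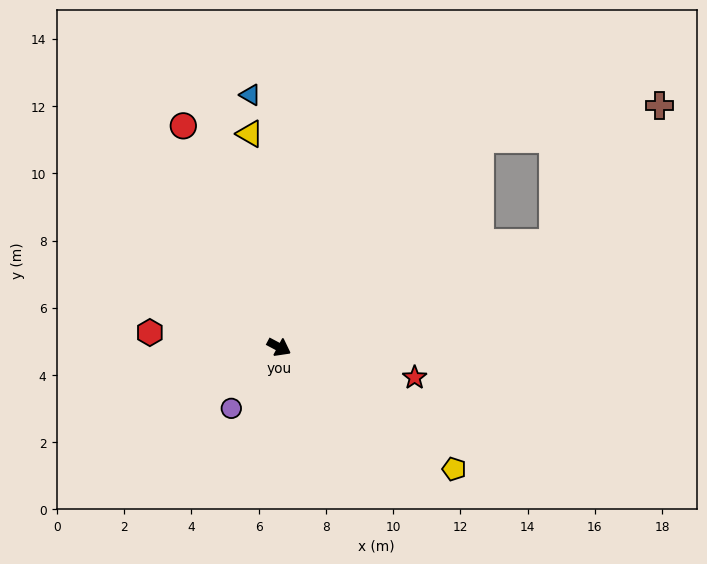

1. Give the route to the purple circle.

turn right 100°, forward 2.3 m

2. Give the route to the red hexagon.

turn right 159°, forward 3.9 m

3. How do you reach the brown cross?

blocked — turn left 49°, forward 8.7 m, then turn left 31°, forward 5.2 m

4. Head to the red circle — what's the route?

turn left 141°, forward 7.2 m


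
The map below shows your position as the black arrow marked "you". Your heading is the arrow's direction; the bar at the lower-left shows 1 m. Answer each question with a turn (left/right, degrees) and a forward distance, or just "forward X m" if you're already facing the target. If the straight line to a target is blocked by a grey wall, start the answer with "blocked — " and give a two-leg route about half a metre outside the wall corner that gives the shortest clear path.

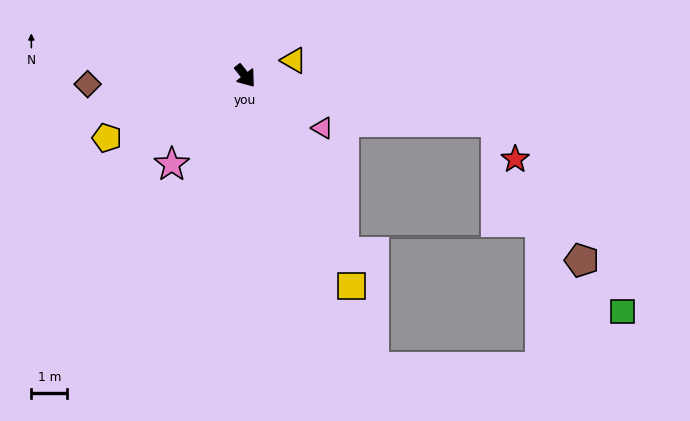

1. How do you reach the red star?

blocked — turn left 41°, forward 7.1 m, then turn right 53°, forward 1.2 m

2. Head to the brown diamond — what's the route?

turn right 125°, forward 4.4 m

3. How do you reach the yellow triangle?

turn left 69°, forward 1.4 m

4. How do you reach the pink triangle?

turn left 18°, forward 2.6 m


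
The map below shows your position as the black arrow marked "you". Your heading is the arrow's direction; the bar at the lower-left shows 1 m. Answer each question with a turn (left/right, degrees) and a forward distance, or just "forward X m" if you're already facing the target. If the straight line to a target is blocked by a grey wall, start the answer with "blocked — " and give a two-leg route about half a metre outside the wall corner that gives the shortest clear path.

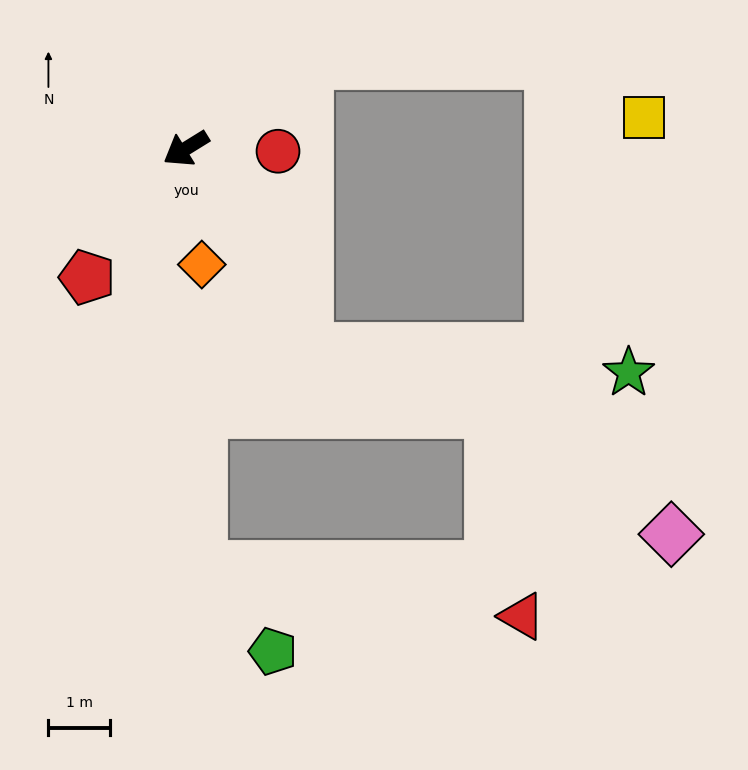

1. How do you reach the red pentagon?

turn left 21°, forward 2.6 m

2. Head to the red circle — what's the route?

turn left 147°, forward 1.5 m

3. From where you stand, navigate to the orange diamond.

turn left 66°, forward 1.9 m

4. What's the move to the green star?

blocked — turn left 89°, forward 3.8 m, then turn left 55°, forward 5.2 m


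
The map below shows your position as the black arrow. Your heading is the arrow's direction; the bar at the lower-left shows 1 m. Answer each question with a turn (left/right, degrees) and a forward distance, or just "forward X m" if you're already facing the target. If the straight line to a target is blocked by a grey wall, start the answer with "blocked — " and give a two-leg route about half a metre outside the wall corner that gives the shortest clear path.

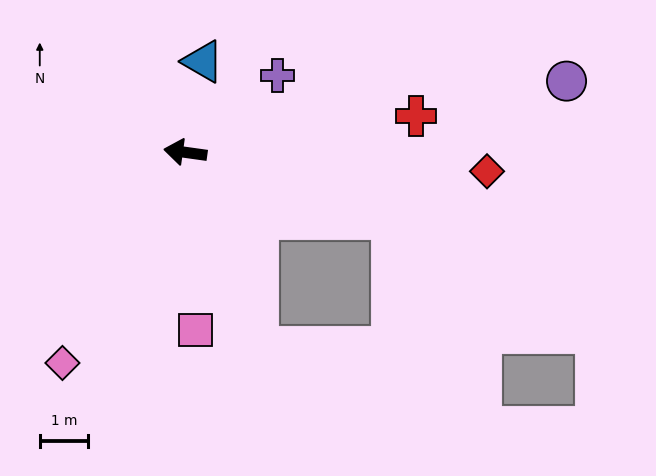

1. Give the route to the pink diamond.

turn left 68°, forward 5.1 m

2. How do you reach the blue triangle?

turn right 93°, forward 1.9 m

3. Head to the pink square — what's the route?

turn left 101°, forward 3.7 m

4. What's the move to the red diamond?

turn right 176°, forward 6.3 m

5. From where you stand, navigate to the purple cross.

turn right 132°, forward 2.5 m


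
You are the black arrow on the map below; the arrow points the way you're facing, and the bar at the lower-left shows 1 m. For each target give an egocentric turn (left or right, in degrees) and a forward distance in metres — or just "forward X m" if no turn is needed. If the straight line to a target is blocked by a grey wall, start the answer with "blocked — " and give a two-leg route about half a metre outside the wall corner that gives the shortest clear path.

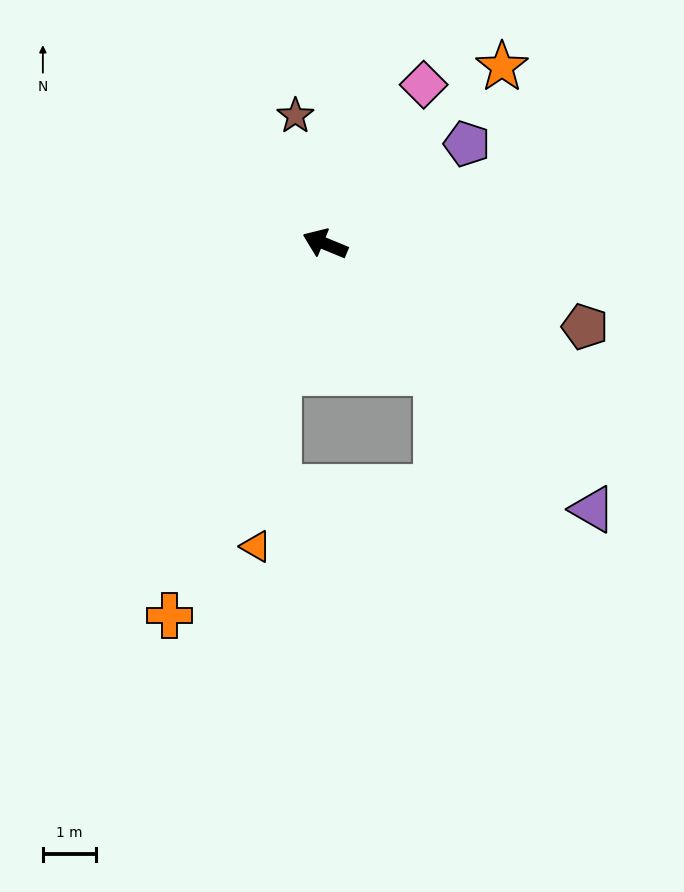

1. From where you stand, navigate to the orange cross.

turn left 90°, forward 7.6 m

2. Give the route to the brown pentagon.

turn right 175°, forward 5.1 m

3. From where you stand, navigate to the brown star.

turn right 55°, forward 2.5 m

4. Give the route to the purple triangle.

turn left 158°, forward 7.1 m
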